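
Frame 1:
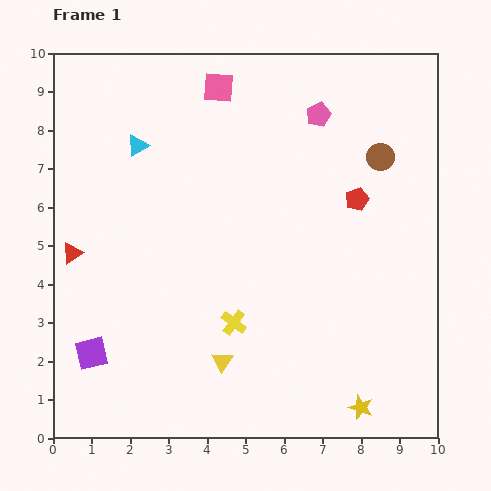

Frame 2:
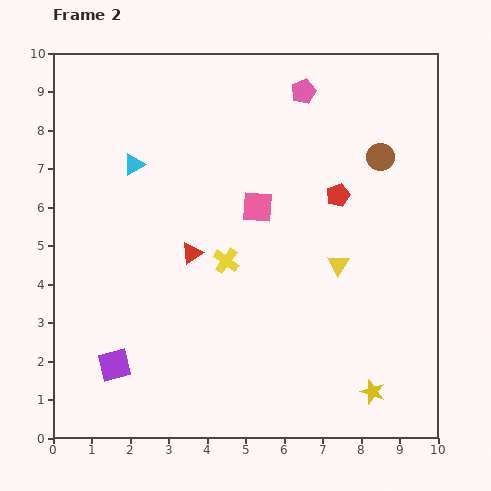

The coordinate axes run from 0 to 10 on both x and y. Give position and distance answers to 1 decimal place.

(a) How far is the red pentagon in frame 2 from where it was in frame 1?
0.5

The red pentagon moved from (7.9, 6.2) to (7.4, 6.3), a distance of √(0.5² + 0.1²) ≈ 0.5.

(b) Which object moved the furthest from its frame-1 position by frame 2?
the yellow triangle

(moved 3.9; next 3.3)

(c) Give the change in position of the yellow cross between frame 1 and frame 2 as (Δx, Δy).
(-0.2, 1.6)

The yellow cross was at (4.7, 3.0) in frame 1 and (4.5, 4.6) in frame 2.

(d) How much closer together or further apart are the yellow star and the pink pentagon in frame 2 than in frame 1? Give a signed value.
+0.3

Distance in frame 1: 7.7. Distance in frame 2: 8.0.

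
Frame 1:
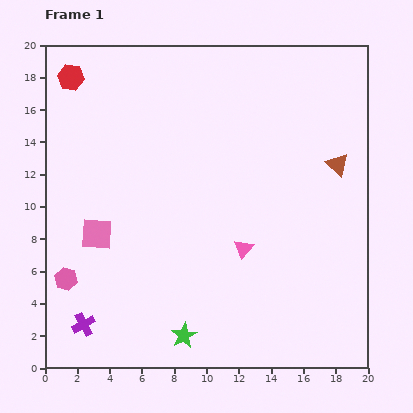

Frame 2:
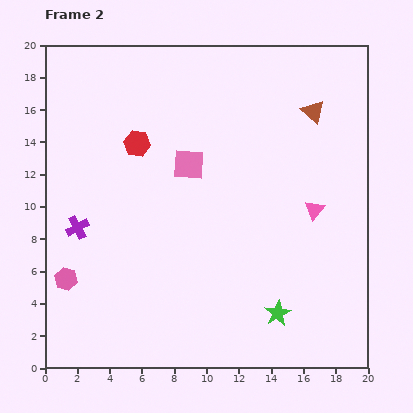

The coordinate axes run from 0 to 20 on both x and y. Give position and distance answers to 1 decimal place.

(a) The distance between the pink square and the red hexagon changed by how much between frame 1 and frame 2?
-6.3

Distance in frame 1: 9.8. Distance in frame 2: 3.5.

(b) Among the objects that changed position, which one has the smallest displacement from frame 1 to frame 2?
the brown triangle

(moved 3.6)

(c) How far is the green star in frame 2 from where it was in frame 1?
6.0

The green star moved from (8.6, 2.0) to (14.4, 3.4), a distance of √(5.8² + 1.4²) ≈ 6.0.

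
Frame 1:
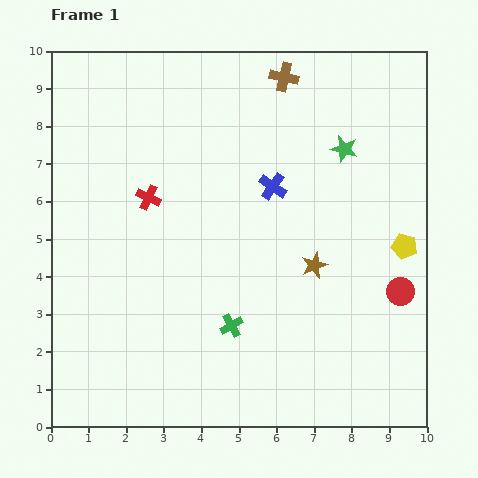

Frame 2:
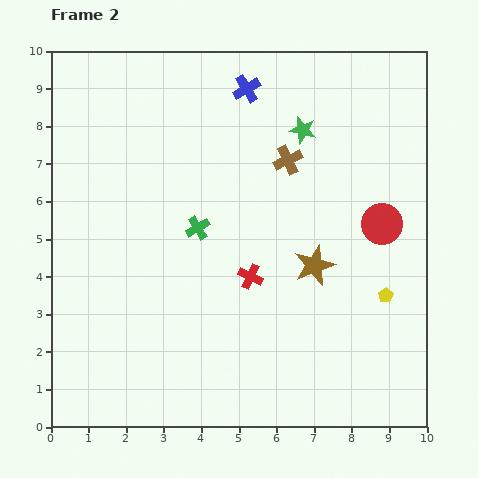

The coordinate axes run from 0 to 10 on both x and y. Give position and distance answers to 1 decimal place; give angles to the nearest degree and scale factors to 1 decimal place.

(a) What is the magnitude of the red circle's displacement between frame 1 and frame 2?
1.9

The red circle moved from (9.3, 3.6) to (8.8, 5.4), a distance of √(0.5² + 1.8²) ≈ 1.9.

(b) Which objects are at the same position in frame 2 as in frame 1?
the brown star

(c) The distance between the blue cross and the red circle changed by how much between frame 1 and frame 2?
+0.7

Distance in frame 1: 4.4. Distance in frame 2: 5.1.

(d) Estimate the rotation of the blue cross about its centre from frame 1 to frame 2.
25° clockwise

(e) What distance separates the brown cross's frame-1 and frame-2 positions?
2.2

The brown cross moved from (6.2, 9.3) to (6.3, 7.1), a distance of √(0.1² + 2.2²) ≈ 2.2.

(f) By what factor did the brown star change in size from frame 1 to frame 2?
1.6×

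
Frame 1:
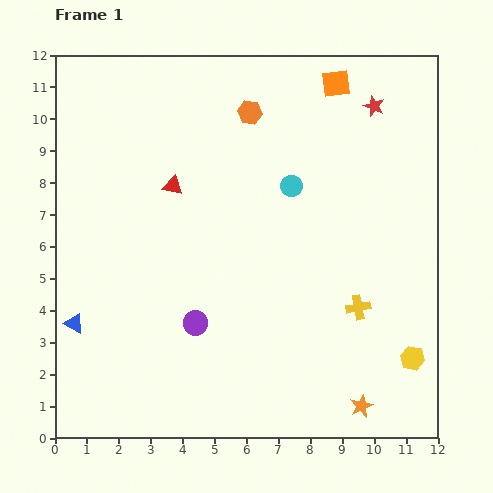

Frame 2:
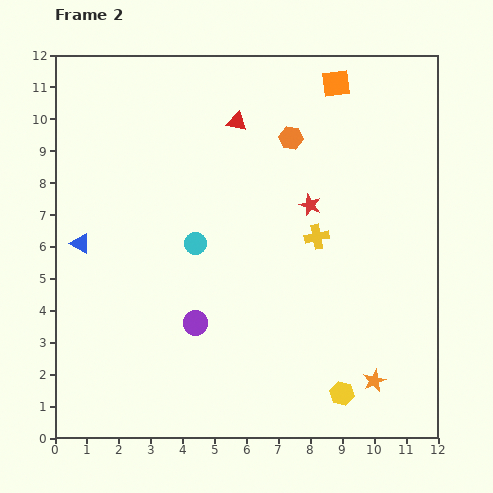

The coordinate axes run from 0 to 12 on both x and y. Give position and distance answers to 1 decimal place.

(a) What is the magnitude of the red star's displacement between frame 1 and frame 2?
3.7

The red star moved from (10.0, 10.4) to (8.0, 7.3), a distance of √(2.0² + 3.1²) ≈ 3.7.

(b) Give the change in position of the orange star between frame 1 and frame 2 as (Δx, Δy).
(0.4, 0.8)

The orange star was at (9.6, 1.0) in frame 1 and (10.0, 1.8) in frame 2.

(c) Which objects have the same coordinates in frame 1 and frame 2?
the orange square, the purple circle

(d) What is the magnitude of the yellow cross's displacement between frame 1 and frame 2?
2.6

The yellow cross moved from (9.5, 4.1) to (8.2, 6.3), a distance of √(1.3² + 2.2²) ≈ 2.6.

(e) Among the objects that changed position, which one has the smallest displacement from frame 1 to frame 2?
the orange star

(moved 0.9)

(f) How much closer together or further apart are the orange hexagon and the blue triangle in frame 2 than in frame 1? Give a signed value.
-1.2

Distance in frame 1: 8.6. Distance in frame 2: 7.4.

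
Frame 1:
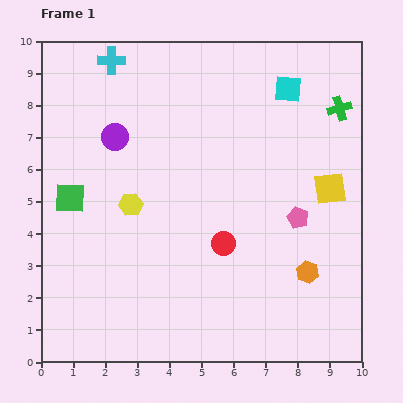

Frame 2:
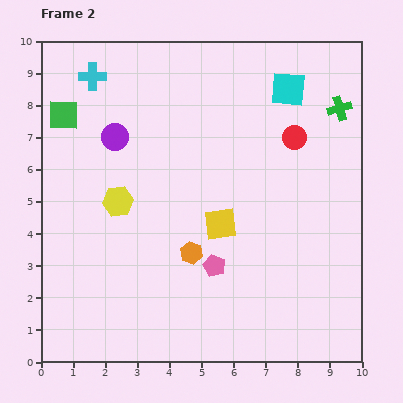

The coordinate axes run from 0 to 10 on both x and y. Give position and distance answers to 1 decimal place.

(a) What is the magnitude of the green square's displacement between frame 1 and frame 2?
2.6

The green square moved from (0.9, 5.1) to (0.7, 7.7), a distance of √(0.2² + 2.6²) ≈ 2.6.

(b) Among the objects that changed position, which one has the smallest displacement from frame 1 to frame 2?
the yellow hexagon

(moved 0.4)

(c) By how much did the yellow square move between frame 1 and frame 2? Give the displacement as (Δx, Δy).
(-3.4, -1.1)

The yellow square was at (9.0, 5.4) in frame 1 and (5.6, 4.3) in frame 2.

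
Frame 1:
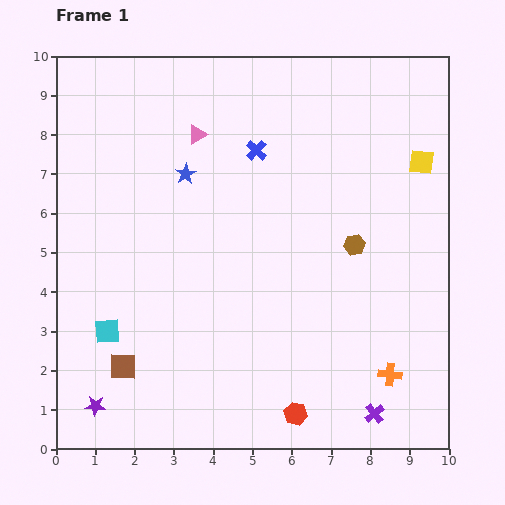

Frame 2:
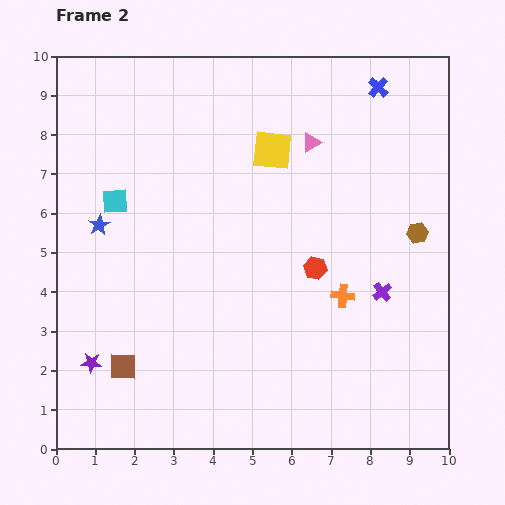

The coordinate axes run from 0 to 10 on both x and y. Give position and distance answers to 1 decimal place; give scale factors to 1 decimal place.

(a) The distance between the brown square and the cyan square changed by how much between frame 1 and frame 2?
+3.2

Distance in frame 1: 1.0. Distance in frame 2: 4.2.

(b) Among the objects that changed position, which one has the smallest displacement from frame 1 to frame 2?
the purple star

(moved 1.1)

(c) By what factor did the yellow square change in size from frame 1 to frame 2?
1.6×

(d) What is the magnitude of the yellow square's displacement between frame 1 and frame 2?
3.8

The yellow square moved from (9.3, 7.3) to (5.5, 7.6), a distance of √(3.8² + 0.3²) ≈ 3.8.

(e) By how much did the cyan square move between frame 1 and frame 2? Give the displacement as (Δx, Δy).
(0.2, 3.3)

The cyan square was at (1.3, 3.0) in frame 1 and (1.5, 6.3) in frame 2.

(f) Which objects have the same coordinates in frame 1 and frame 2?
the brown square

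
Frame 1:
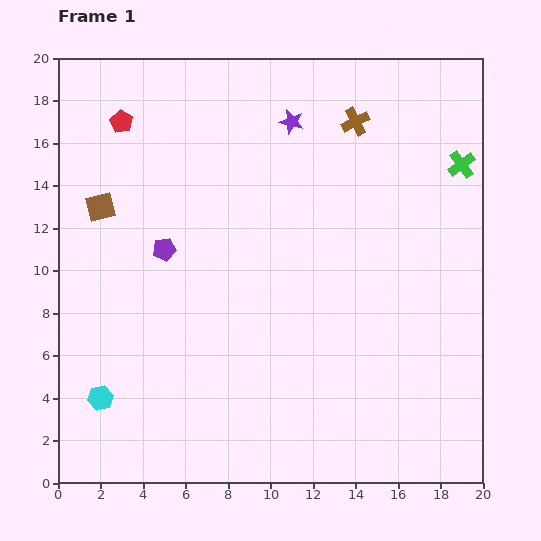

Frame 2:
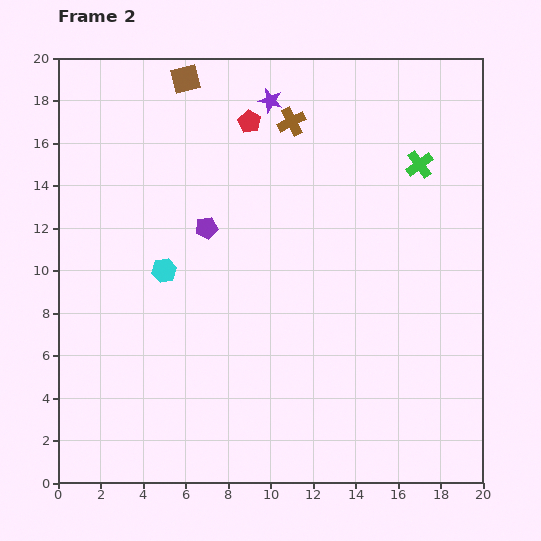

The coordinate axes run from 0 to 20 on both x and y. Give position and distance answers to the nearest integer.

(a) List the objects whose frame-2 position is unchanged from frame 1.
none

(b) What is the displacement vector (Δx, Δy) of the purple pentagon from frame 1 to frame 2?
(2, 1)

The purple pentagon was at (5, 11) in frame 1 and (7, 12) in frame 2.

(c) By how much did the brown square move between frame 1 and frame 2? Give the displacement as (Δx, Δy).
(4, 6)

The brown square was at (2, 13) in frame 1 and (6, 19) in frame 2.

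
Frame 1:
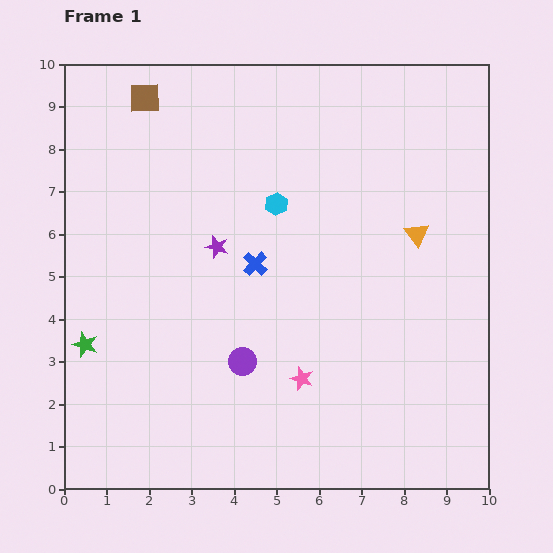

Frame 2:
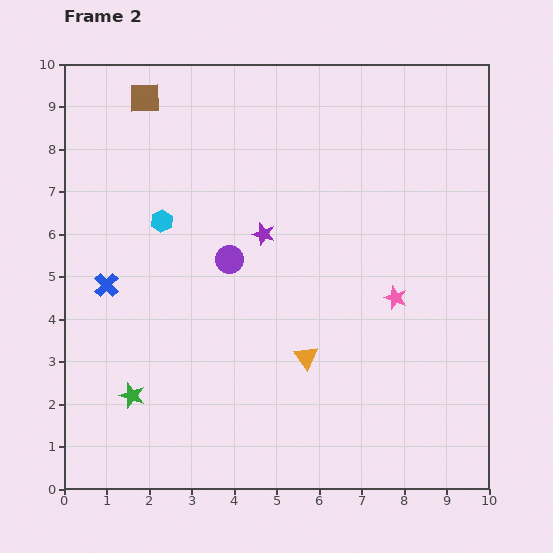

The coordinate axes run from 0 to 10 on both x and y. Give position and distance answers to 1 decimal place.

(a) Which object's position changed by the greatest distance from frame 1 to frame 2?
the orange triangle

(moved 3.9; next 3.5)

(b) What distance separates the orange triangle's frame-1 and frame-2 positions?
3.9

The orange triangle moved from (8.3, 6.0) to (5.7, 3.1), a distance of √(2.6² + 2.9²) ≈ 3.9.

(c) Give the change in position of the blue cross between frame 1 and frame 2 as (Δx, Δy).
(-3.5, -0.5)

The blue cross was at (4.5, 5.3) in frame 1 and (1.0, 4.8) in frame 2.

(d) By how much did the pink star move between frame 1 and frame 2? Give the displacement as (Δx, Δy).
(2.2, 1.9)

The pink star was at (5.6, 2.6) in frame 1 and (7.8, 4.5) in frame 2.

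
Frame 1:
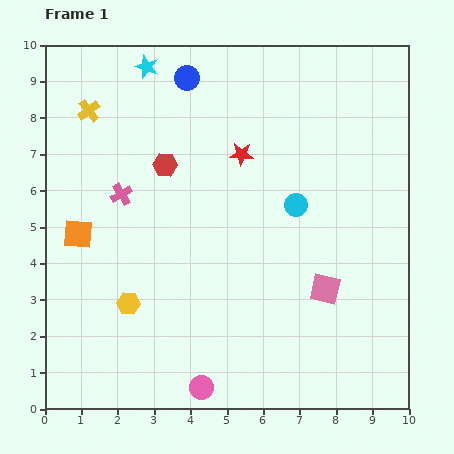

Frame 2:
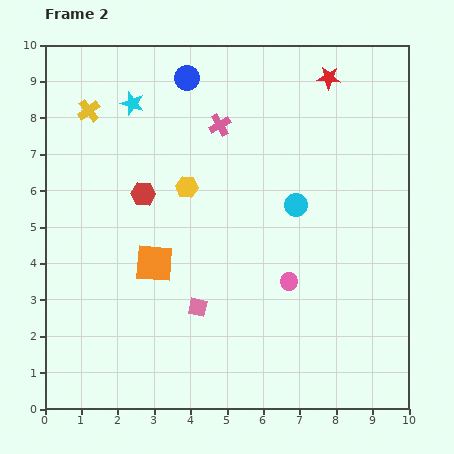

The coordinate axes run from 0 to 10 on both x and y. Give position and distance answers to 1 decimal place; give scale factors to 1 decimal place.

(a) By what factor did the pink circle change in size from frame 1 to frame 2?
0.7×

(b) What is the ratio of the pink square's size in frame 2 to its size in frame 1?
0.6×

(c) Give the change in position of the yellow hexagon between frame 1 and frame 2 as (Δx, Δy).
(1.6, 3.2)

The yellow hexagon was at (2.3, 2.9) in frame 1 and (3.9, 6.1) in frame 2.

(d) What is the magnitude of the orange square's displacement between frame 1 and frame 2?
2.2

The orange square moved from (0.9, 4.8) to (3.0, 4.0), a distance of √(2.1² + 0.8²) ≈ 2.2.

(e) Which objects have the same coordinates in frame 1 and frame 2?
the yellow cross, the cyan circle, the blue circle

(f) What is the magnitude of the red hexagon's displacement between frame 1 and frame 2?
1.0

The red hexagon moved from (3.3, 6.7) to (2.7, 5.9), a distance of √(0.6² + 0.8²) ≈ 1.0.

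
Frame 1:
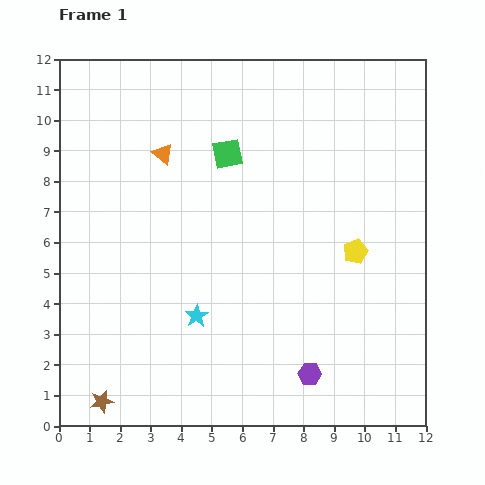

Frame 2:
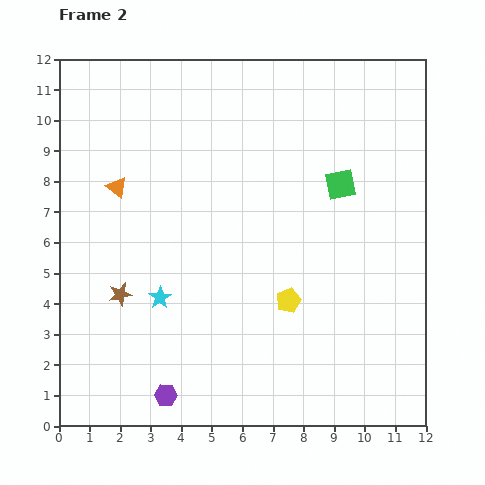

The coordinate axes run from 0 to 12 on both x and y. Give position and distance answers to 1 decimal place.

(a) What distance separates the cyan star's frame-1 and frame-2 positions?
1.3

The cyan star moved from (4.5, 3.6) to (3.3, 4.2), a distance of √(1.2² + 0.6²) ≈ 1.3.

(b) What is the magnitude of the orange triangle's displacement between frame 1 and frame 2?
1.9

The orange triangle moved from (3.4, 8.9) to (1.9, 7.8), a distance of √(1.5² + 1.1²) ≈ 1.9.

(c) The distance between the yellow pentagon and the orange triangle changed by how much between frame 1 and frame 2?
-0.4

Distance in frame 1: 7.1. Distance in frame 2: 6.7.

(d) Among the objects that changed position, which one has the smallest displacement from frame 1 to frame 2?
the cyan star

(moved 1.3)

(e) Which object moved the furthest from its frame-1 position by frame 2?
the purple hexagon

(moved 4.8; next 3.8)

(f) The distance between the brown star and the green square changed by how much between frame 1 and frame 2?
-1.1

Distance in frame 1: 9.1. Distance in frame 2: 8.0.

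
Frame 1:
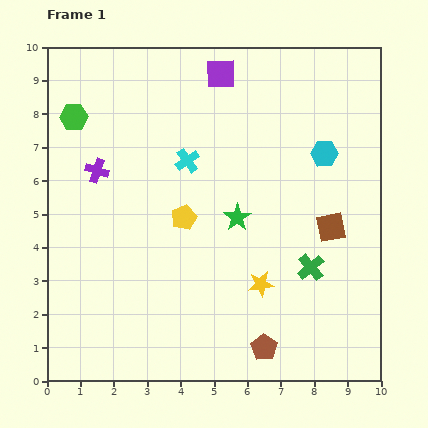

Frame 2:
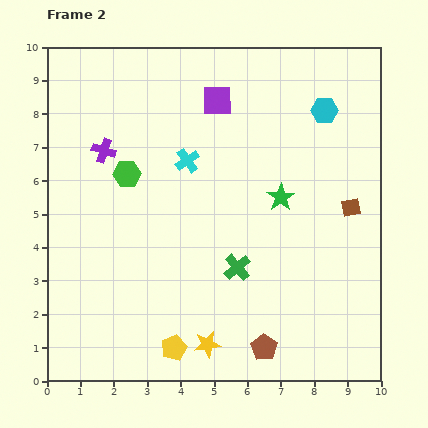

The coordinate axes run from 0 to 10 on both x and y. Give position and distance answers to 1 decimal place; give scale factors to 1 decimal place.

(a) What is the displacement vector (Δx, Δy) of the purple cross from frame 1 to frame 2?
(0.2, 0.6)

The purple cross was at (1.5, 6.3) in frame 1 and (1.7, 6.9) in frame 2.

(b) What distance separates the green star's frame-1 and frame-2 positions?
1.4

The green star moved from (5.7, 4.9) to (7.0, 5.5), a distance of √(1.3² + 0.6²) ≈ 1.4.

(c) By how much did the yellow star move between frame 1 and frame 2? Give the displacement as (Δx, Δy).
(-1.6, -1.8)

The yellow star was at (6.4, 2.9) in frame 1 and (4.8, 1.1) in frame 2.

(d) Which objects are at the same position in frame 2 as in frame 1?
the cyan cross, the brown pentagon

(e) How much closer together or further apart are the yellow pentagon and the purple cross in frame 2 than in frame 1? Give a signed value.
+3.3

Distance in frame 1: 3.0. Distance in frame 2: 6.3.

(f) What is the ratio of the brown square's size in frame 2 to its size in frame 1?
0.6×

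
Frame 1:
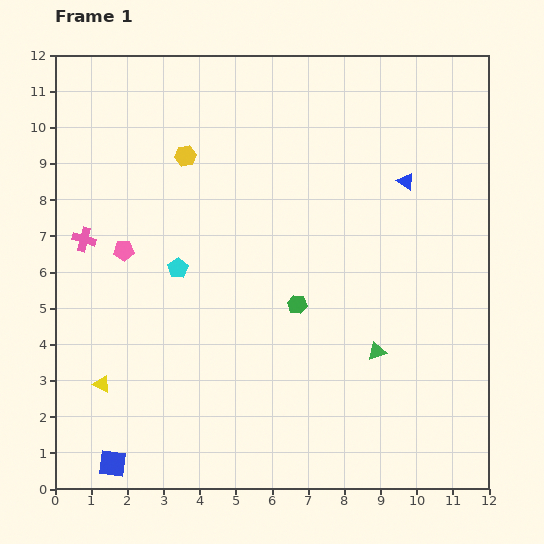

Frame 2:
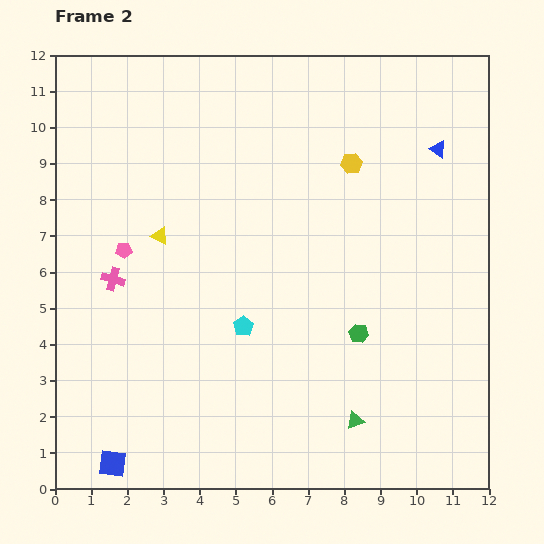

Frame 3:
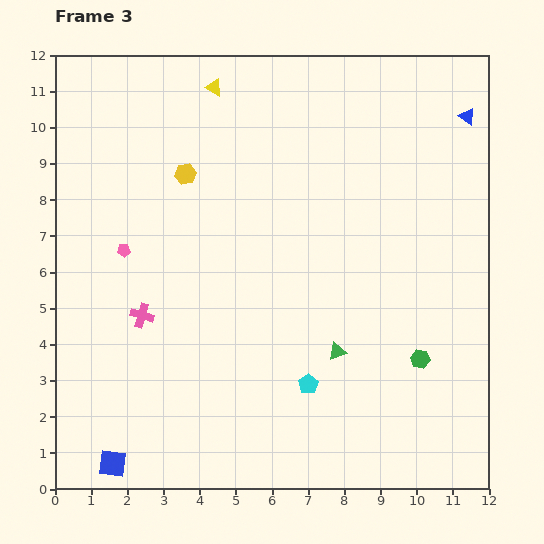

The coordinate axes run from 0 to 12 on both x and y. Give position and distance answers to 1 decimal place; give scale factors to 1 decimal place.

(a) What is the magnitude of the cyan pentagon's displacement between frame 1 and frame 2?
2.4

The cyan pentagon moved from (3.4, 6.1) to (5.2, 4.5), a distance of √(1.8² + 1.6²) ≈ 2.4.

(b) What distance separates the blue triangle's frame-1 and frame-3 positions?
2.5

The blue triangle moved from (9.7, 8.5) to (11.4, 10.3), a distance of √(1.7² + 1.8²) ≈ 2.5.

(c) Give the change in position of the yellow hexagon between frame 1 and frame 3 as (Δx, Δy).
(0.0, -0.5)

The yellow hexagon was at (3.6, 9.2) in frame 1 and (3.6, 8.7) in frame 3.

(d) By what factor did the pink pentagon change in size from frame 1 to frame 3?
0.6×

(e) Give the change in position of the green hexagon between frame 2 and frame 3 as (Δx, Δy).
(1.7, -0.7)

The green hexagon was at (8.4, 4.3) in frame 2 and (10.1, 3.6) in frame 3.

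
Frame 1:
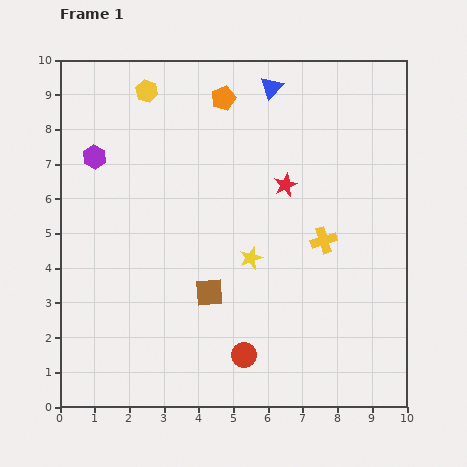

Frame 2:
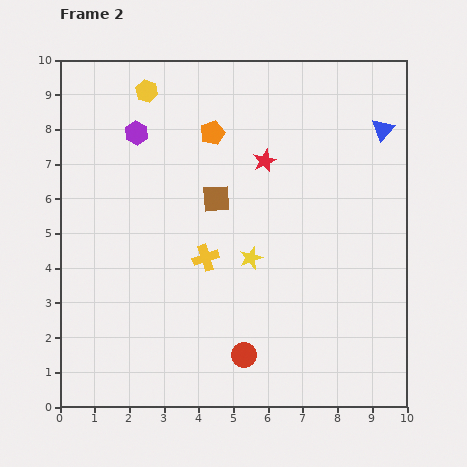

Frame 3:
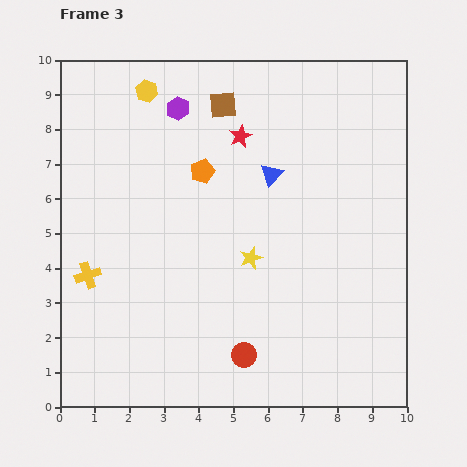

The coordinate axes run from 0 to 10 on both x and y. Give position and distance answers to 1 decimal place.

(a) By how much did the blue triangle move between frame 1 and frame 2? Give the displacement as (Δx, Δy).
(3.2, -1.2)

The blue triangle was at (6.1, 9.2) in frame 1 and (9.3, 8.0) in frame 2.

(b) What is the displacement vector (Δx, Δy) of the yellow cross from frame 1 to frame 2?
(-3.4, -0.5)

The yellow cross was at (7.6, 4.8) in frame 1 and (4.2, 4.3) in frame 2.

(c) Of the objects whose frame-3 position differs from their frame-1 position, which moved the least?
the red star

(moved 1.9)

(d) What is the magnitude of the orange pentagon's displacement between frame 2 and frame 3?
1.1

The orange pentagon moved from (4.4, 7.9) to (4.1, 6.8), a distance of √(0.3² + 1.1²) ≈ 1.1.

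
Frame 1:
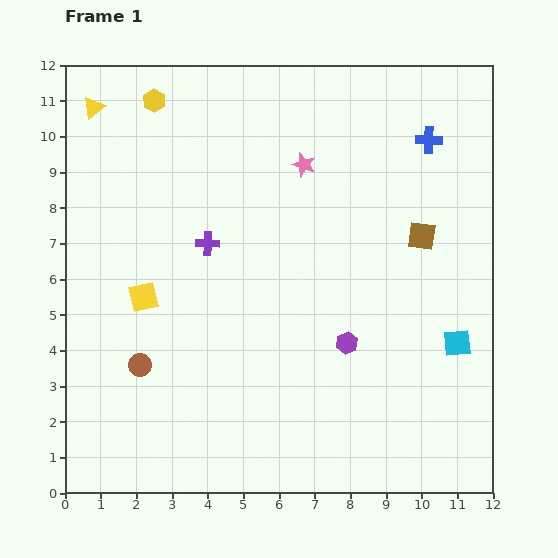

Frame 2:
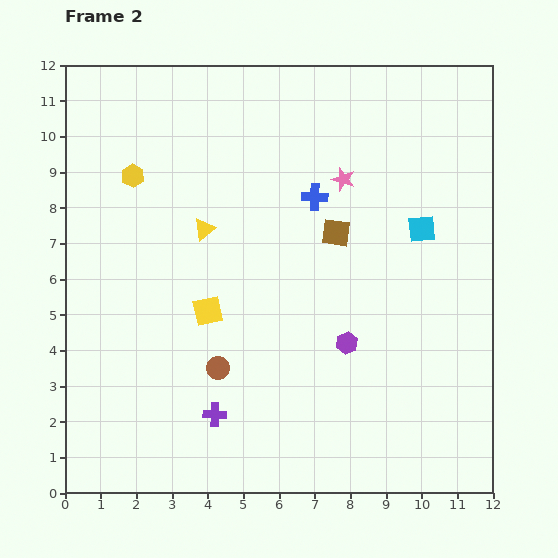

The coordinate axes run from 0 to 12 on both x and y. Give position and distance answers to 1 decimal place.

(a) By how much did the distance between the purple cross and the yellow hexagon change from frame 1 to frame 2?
+2.8

Distance in frame 1: 4.3. Distance in frame 2: 7.1.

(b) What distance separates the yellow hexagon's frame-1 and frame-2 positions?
2.2

The yellow hexagon moved from (2.5, 11.0) to (1.9, 8.9), a distance of √(0.6² + 2.1²) ≈ 2.2.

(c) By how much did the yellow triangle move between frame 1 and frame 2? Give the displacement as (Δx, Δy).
(3.1, -3.4)

The yellow triangle was at (0.8, 10.8) in frame 1 and (3.9, 7.4) in frame 2.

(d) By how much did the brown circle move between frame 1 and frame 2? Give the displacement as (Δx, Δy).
(2.2, -0.1)

The brown circle was at (2.1, 3.6) in frame 1 and (4.3, 3.5) in frame 2.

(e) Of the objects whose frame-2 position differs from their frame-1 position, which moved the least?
the pink star

(moved 1.2)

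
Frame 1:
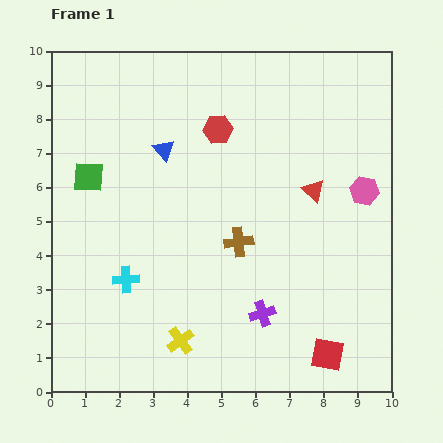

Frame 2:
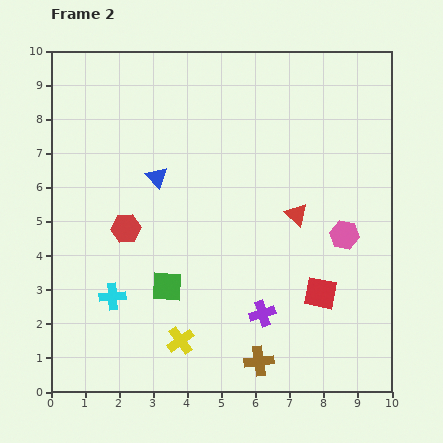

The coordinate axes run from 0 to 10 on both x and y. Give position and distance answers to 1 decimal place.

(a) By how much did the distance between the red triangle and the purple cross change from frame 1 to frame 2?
-0.8

Distance in frame 1: 3.9. Distance in frame 2: 3.1.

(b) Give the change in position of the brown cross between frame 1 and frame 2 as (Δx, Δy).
(0.6, -3.5)

The brown cross was at (5.5, 4.4) in frame 1 and (6.1, 0.9) in frame 2.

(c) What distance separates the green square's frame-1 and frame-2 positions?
3.9

The green square moved from (1.1, 6.3) to (3.4, 3.1), a distance of √(2.3² + 3.2²) ≈ 3.9.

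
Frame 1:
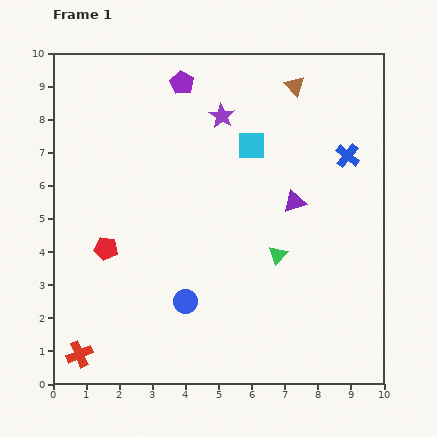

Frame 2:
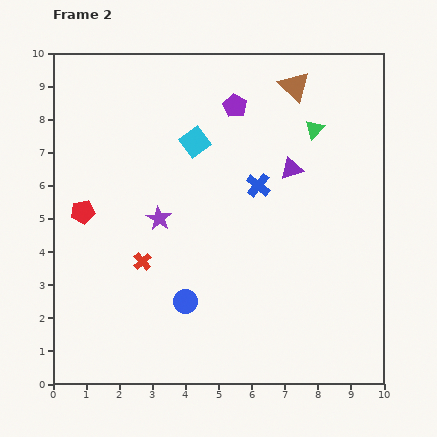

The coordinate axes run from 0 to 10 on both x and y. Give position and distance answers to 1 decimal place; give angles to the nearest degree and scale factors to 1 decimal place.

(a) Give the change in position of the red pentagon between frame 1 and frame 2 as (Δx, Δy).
(-0.7, 1.1)

The red pentagon was at (1.6, 4.1) in frame 1 and (0.9, 5.2) in frame 2.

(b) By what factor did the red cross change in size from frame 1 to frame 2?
0.7×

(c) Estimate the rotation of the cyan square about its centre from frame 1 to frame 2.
36° counter-clockwise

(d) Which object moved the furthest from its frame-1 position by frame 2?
the green triangle

(moved 4.0; next 3.6)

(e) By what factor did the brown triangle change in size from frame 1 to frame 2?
1.6×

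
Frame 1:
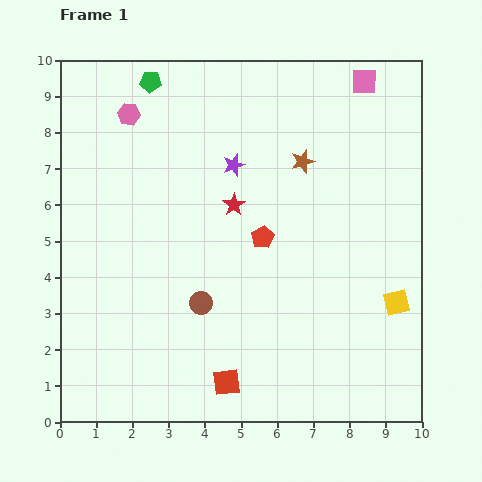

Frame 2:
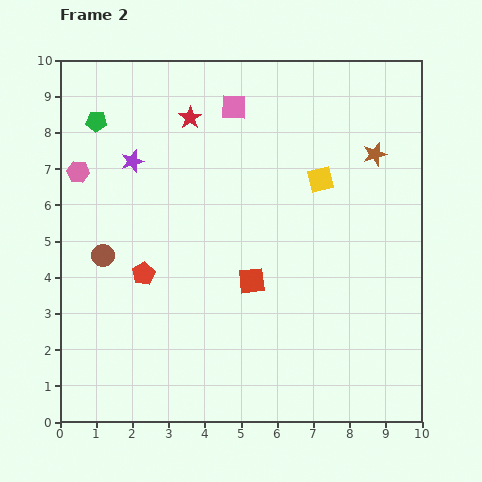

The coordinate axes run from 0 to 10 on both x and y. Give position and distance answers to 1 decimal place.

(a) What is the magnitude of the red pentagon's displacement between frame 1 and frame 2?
3.4

The red pentagon moved from (5.6, 5.1) to (2.3, 4.1), a distance of √(3.3² + 1.0²) ≈ 3.4.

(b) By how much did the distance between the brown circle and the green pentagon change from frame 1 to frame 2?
-2.6

Distance in frame 1: 6.3. Distance in frame 2: 3.7.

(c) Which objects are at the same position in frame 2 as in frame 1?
none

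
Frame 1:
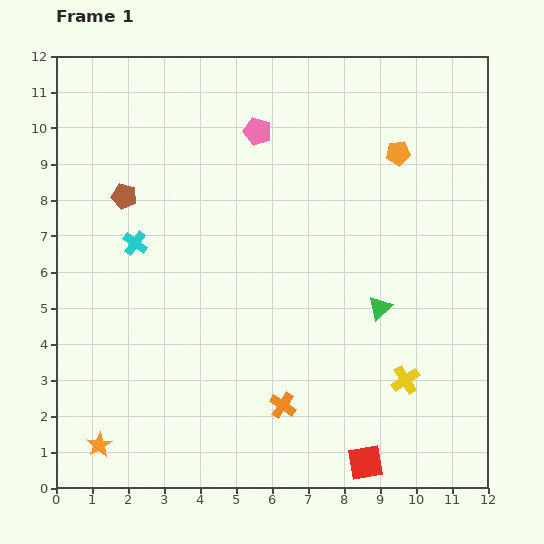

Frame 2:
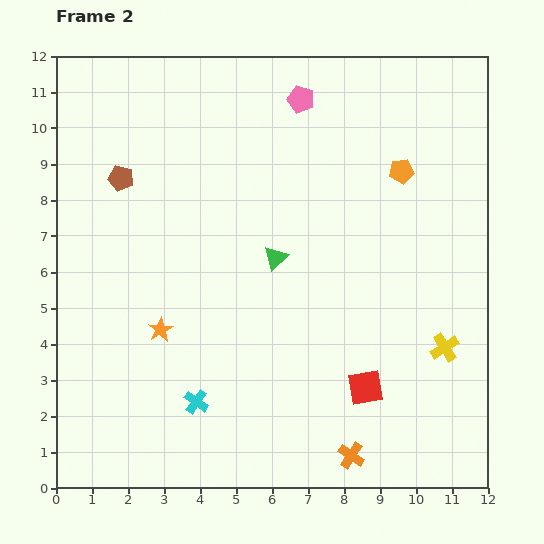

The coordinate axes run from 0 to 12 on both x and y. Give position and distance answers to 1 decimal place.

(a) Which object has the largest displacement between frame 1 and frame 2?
the cyan cross

(moved 4.7; next 3.6)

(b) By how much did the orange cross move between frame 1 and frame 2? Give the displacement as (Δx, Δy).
(1.9, -1.4)

The orange cross was at (6.3, 2.3) in frame 1 and (8.2, 0.9) in frame 2.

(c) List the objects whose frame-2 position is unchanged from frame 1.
none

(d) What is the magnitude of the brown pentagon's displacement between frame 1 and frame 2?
0.5

The brown pentagon moved from (1.9, 8.1) to (1.8, 8.6), a distance of √(0.1² + 0.5²) ≈ 0.5.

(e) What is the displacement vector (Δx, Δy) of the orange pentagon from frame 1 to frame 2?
(0.1, -0.5)

The orange pentagon was at (9.5, 9.3) in frame 1 and (9.6, 8.8) in frame 2.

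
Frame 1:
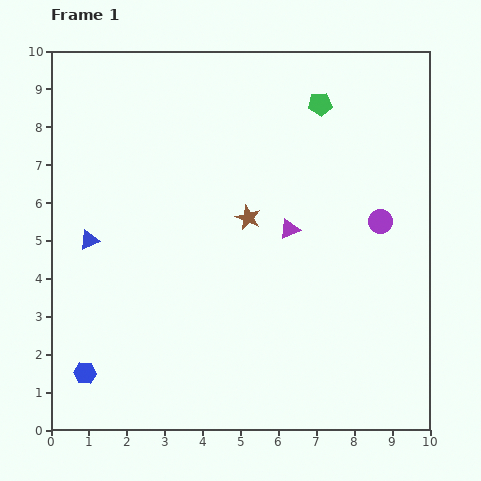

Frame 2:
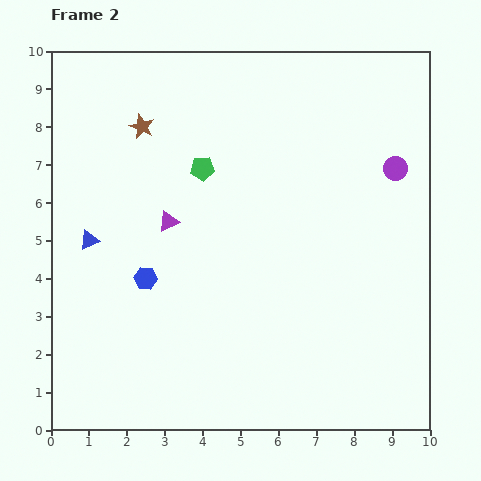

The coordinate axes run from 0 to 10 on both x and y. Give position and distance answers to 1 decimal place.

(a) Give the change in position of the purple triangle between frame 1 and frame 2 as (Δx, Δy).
(-3.2, 0.2)

The purple triangle was at (6.3, 5.3) in frame 1 and (3.1, 5.5) in frame 2.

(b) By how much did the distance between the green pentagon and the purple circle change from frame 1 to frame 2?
+1.6

Distance in frame 1: 3.5. Distance in frame 2: 5.1.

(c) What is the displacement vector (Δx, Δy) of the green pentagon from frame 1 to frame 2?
(-3.1, -1.7)

The green pentagon was at (7.1, 8.6) in frame 1 and (4.0, 6.9) in frame 2.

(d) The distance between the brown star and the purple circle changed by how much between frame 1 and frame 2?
+3.3

Distance in frame 1: 3.5. Distance in frame 2: 6.8.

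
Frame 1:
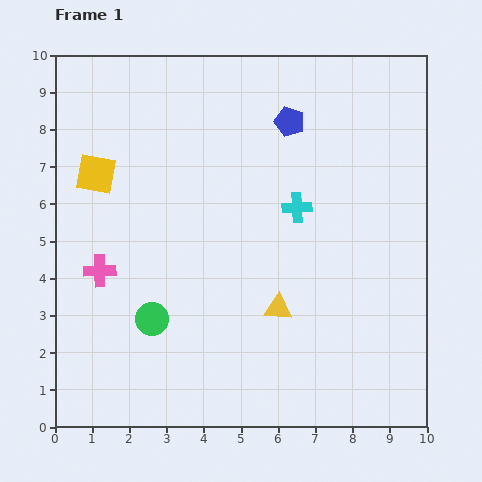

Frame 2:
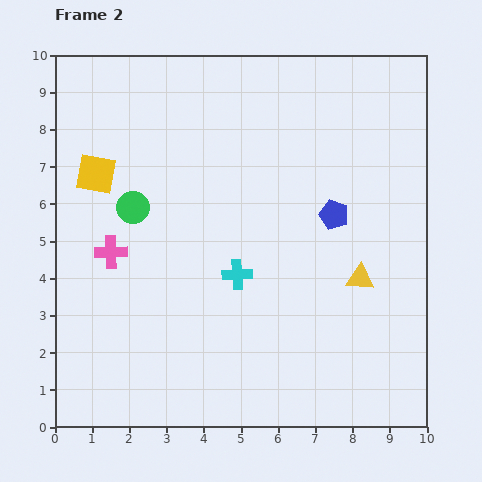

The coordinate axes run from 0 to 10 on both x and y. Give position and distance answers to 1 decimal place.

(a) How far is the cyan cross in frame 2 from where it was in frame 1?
2.4

The cyan cross moved from (6.5, 5.9) to (4.9, 4.1), a distance of √(1.6² + 1.8²) ≈ 2.4.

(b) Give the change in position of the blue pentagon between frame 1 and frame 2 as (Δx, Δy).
(1.2, -2.5)

The blue pentagon was at (6.3, 8.2) in frame 1 and (7.5, 5.7) in frame 2.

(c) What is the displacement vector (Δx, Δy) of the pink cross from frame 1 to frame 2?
(0.3, 0.5)

The pink cross was at (1.2, 4.2) in frame 1 and (1.5, 4.7) in frame 2.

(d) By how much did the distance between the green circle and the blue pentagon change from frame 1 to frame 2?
-1.1

Distance in frame 1: 6.5. Distance in frame 2: 5.4.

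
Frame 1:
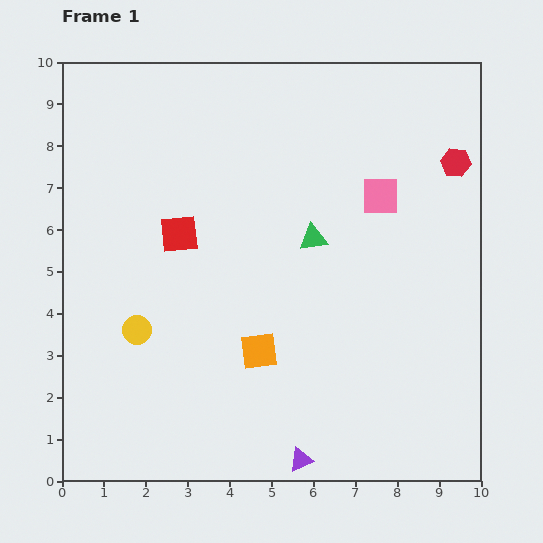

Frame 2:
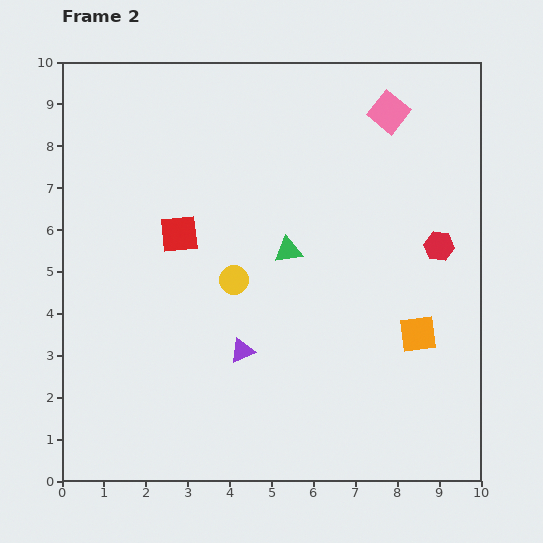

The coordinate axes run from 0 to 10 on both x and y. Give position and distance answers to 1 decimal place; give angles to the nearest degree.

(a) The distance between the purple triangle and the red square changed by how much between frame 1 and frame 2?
-2.9

Distance in frame 1: 6.1. Distance in frame 2: 3.2.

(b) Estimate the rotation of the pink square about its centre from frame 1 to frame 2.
39° clockwise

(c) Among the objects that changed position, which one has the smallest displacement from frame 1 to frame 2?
the green triangle

(moved 0.7)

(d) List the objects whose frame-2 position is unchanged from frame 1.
the red square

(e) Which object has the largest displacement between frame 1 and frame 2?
the orange square

(moved 3.8; next 3.0)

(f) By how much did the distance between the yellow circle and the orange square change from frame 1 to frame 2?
+1.7

Distance in frame 1: 2.9. Distance in frame 2: 4.6.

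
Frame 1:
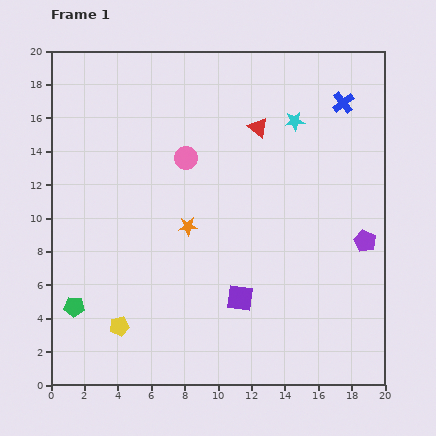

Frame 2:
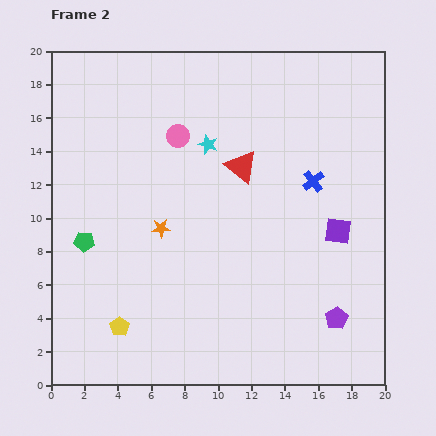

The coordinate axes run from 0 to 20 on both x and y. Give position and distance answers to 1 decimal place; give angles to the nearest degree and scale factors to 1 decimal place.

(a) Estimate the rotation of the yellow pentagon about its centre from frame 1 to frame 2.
22° counter-clockwise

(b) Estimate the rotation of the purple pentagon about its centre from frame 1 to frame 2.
16° clockwise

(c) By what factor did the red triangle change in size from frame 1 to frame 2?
1.7×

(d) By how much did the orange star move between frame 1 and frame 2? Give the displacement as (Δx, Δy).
(-1.6, -0.1)

The orange star was at (8.2, 9.5) in frame 1 and (6.6, 9.4) in frame 2.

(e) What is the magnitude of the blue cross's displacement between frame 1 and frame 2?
5.0

The blue cross moved from (17.5, 16.9) to (15.7, 12.2), a distance of √(1.8² + 4.7²) ≈ 5.0.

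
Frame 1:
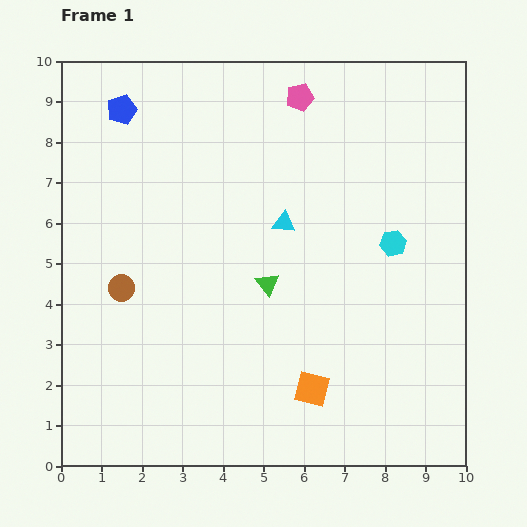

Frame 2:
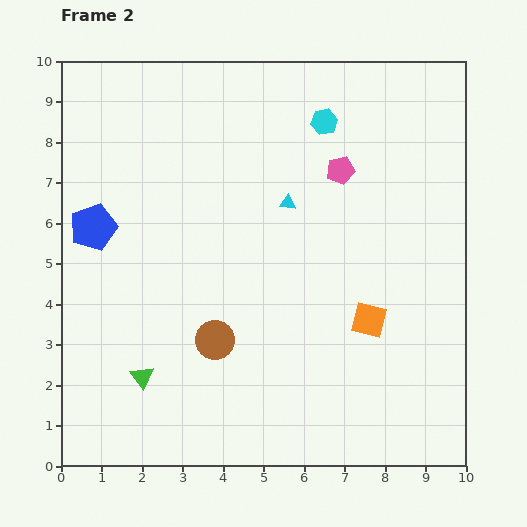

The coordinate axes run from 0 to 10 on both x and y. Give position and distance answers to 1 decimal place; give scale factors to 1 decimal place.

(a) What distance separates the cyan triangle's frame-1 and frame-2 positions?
0.5

The cyan triangle moved from (5.5, 6.0) to (5.6, 6.5), a distance of √(0.1² + 0.5²) ≈ 0.5.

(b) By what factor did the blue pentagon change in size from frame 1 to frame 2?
1.6×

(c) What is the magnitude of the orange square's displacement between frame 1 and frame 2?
2.2

The orange square moved from (6.2, 1.9) to (7.6, 3.6), a distance of √(1.4² + 1.7²) ≈ 2.2.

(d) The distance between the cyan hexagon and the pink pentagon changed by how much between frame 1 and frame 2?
-3.0

Distance in frame 1: 4.3. Distance in frame 2: 1.3.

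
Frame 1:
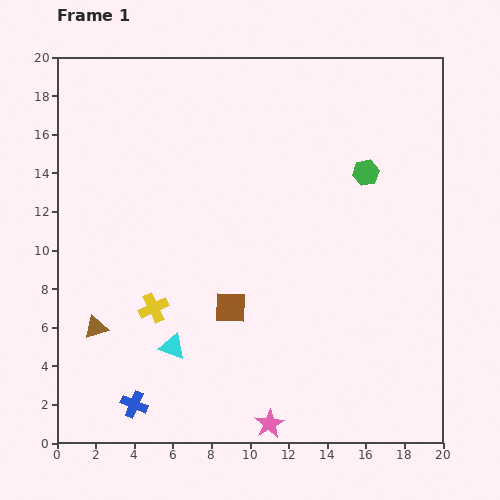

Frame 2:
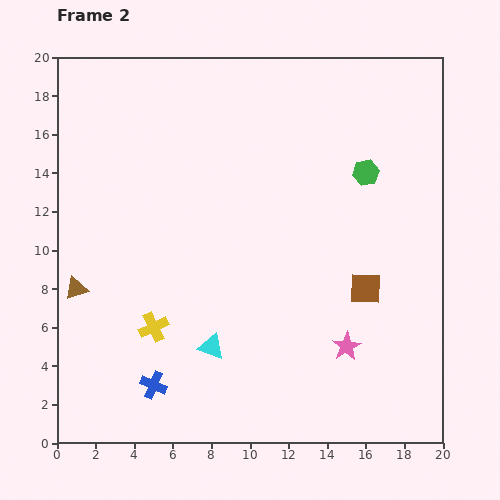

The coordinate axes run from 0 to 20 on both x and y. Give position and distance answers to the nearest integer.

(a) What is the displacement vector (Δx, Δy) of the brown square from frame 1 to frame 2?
(7, 1)

The brown square was at (9, 7) in frame 1 and (16, 8) in frame 2.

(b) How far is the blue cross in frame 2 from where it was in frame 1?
1

The blue cross moved from (4, 2) to (5, 3), a distance of √(1² + 1²) ≈ 1.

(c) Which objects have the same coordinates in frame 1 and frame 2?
the green hexagon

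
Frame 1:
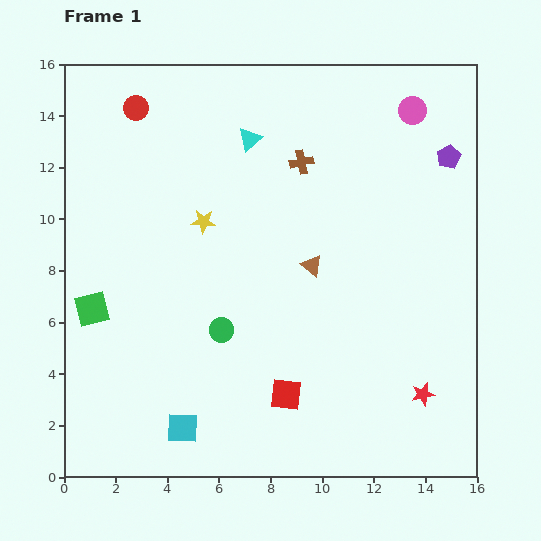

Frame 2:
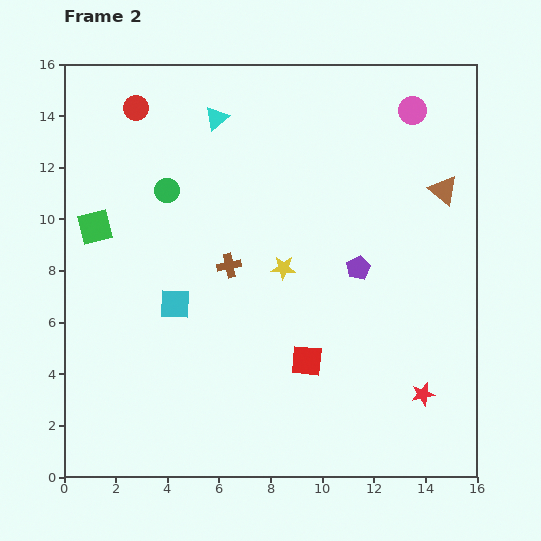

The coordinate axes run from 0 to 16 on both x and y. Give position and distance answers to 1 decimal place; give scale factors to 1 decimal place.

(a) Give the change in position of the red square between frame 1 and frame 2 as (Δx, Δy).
(0.8, 1.3)

The red square was at (8.6, 3.2) in frame 1 and (9.4, 4.5) in frame 2.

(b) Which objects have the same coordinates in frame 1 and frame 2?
the pink circle, the red star, the red circle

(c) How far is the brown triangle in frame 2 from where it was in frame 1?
5.9

The brown triangle moved from (9.6, 8.2) to (14.7, 11.1), a distance of √(5.1² + 2.9²) ≈ 5.9.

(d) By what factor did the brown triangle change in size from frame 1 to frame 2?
1.4×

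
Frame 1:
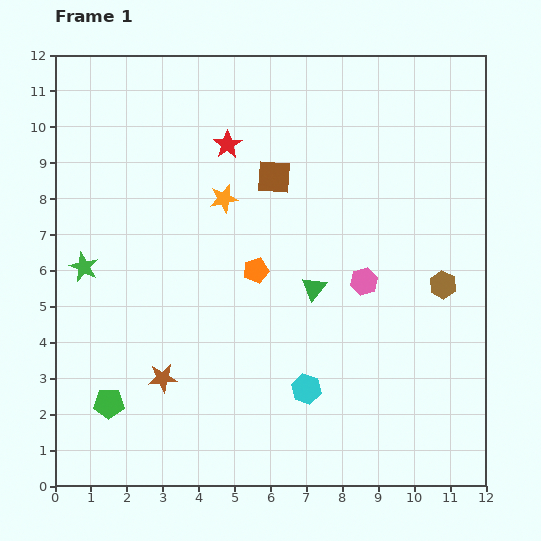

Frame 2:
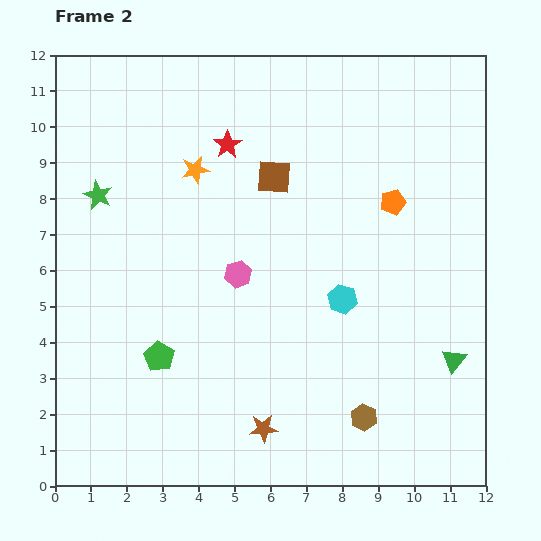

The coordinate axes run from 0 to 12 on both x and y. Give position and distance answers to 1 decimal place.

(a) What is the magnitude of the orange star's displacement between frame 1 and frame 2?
1.1

The orange star moved from (4.7, 8.0) to (3.9, 8.8), a distance of √(0.8² + 0.8²) ≈ 1.1.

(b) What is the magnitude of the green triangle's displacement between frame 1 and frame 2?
4.4

The green triangle moved from (7.2, 5.5) to (11.1, 3.5), a distance of √(3.9² + 2.0²) ≈ 4.4.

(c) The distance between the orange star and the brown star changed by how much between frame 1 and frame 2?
+2.1

Distance in frame 1: 5.3. Distance in frame 2: 7.4.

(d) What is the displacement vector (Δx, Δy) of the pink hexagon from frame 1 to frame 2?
(-3.5, 0.2)

The pink hexagon was at (8.6, 5.7) in frame 1 and (5.1, 5.9) in frame 2.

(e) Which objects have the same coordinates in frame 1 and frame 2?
the brown square, the red star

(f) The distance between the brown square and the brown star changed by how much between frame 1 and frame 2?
+0.6

Distance in frame 1: 6.4. Distance in frame 2: 7.0.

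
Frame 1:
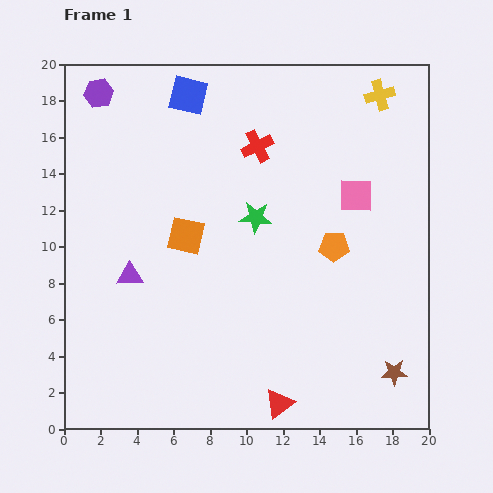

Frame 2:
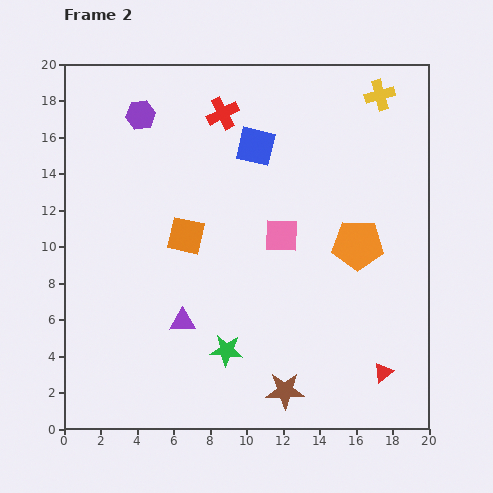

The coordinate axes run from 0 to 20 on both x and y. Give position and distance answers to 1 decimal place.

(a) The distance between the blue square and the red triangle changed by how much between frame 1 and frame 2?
-3.4

Distance in frame 1: 17.6. Distance in frame 2: 14.2.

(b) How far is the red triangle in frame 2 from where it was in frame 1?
5.9

The red triangle moved from (11.8, 1.4) to (17.5, 3.1), a distance of √(5.7² + 1.7²) ≈ 5.9.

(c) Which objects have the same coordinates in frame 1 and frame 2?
the yellow cross, the orange square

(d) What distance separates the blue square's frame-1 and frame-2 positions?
4.6

The blue square moved from (6.8, 18.3) to (10.5, 15.5), a distance of √(3.7² + 2.8²) ≈ 4.6.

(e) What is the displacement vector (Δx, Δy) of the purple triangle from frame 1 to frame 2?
(2.9, -2.5)

The purple triangle was at (3.6, 8.4) in frame 1 and (6.5, 5.9) in frame 2.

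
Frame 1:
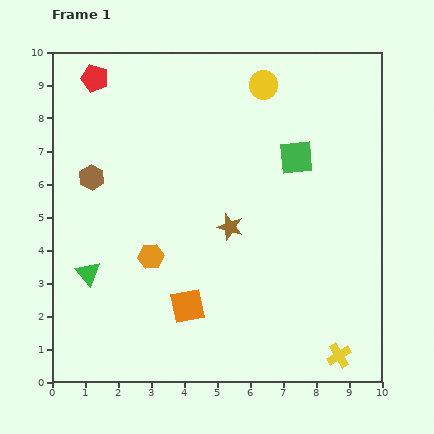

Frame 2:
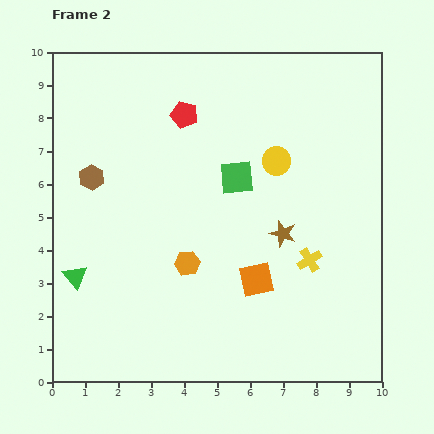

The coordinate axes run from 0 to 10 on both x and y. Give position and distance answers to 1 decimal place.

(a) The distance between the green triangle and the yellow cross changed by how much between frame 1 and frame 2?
-0.9

Distance in frame 1: 8.0. Distance in frame 2: 7.1.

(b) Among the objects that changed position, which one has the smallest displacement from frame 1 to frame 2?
the green triangle

(moved 0.4)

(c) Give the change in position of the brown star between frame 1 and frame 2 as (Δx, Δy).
(1.6, -0.2)

The brown star was at (5.4, 4.7) in frame 1 and (7.0, 4.5) in frame 2.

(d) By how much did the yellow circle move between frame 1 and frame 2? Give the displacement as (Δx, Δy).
(0.4, -2.3)

The yellow circle was at (6.4, 9.0) in frame 1 and (6.8, 6.7) in frame 2.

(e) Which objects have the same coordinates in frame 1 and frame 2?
the brown hexagon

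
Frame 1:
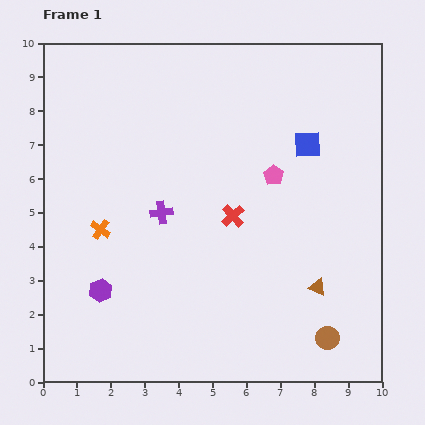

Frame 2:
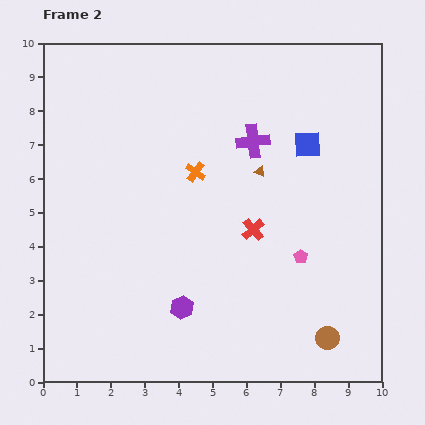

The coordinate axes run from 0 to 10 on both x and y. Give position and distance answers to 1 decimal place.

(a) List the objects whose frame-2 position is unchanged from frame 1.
the brown circle, the blue square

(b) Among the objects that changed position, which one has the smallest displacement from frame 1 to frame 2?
the red cross

(moved 0.7)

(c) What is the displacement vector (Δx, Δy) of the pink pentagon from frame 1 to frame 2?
(0.8, -2.4)

The pink pentagon was at (6.8, 6.1) in frame 1 and (7.6, 3.7) in frame 2.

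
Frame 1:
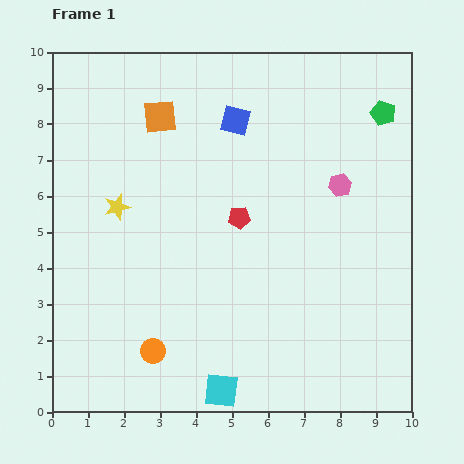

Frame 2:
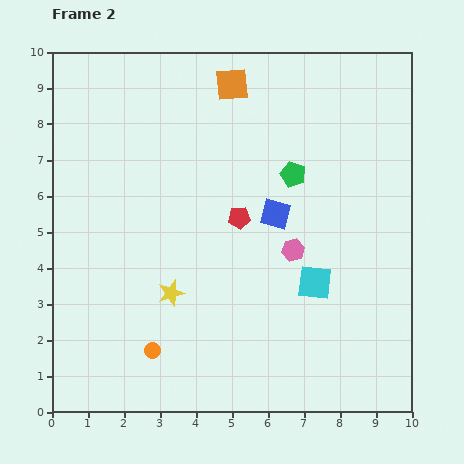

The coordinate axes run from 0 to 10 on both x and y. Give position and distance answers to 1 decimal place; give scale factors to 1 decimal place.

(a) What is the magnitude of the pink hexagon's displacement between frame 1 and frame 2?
2.2

The pink hexagon moved from (8.0, 6.3) to (6.7, 4.5), a distance of √(1.3² + 1.8²) ≈ 2.2.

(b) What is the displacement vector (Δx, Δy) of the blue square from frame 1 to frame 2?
(1.1, -2.6)

The blue square was at (5.1, 8.1) in frame 1 and (6.2, 5.5) in frame 2.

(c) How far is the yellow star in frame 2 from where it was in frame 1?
2.8

The yellow star moved from (1.8, 5.7) to (3.3, 3.3), a distance of √(1.5² + 2.4²) ≈ 2.8.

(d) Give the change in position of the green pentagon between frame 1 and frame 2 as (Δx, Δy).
(-2.5, -1.7)

The green pentagon was at (9.2, 8.3) in frame 1 and (6.7, 6.6) in frame 2.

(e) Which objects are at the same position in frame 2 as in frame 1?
the orange circle, the red pentagon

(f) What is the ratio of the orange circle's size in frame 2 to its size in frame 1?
0.7×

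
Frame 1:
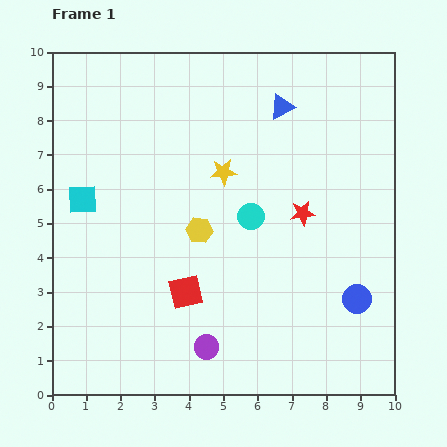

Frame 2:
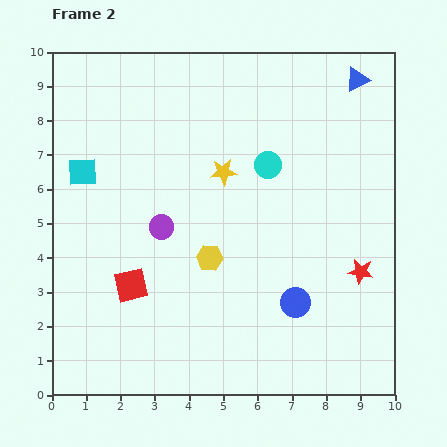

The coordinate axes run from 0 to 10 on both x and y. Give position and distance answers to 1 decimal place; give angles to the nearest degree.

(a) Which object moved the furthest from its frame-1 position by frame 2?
the purple circle

(moved 3.7; next 2.4)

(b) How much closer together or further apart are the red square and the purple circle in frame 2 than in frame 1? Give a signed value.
+0.2

Distance in frame 1: 1.7. Distance in frame 2: 1.9.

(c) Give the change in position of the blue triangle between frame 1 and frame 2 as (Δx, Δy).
(2.2, 0.8)

The blue triangle was at (6.7, 8.4) in frame 1 and (8.9, 9.2) in frame 2.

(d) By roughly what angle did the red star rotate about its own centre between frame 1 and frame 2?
16° clockwise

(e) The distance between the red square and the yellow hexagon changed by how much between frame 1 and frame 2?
+0.6

Distance in frame 1: 1.8. Distance in frame 2: 2.4.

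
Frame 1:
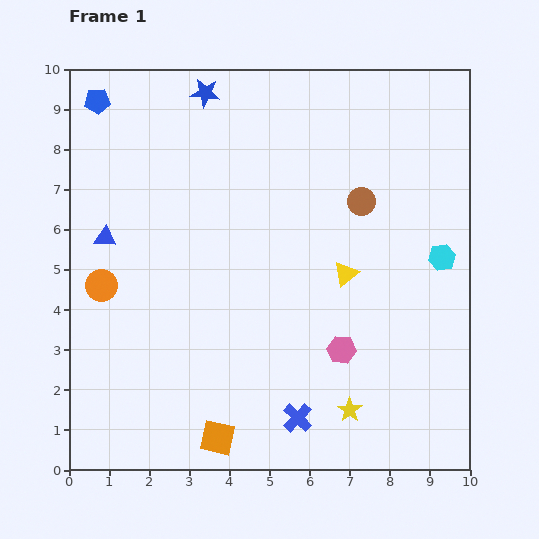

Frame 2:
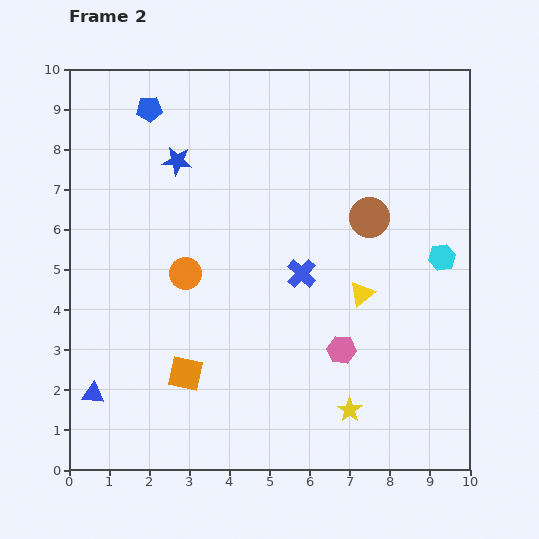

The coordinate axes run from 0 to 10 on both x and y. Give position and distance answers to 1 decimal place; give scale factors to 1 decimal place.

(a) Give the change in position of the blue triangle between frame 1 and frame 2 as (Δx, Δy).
(-0.3, -3.9)

The blue triangle was at (0.9, 5.8) in frame 1 and (0.6, 1.9) in frame 2.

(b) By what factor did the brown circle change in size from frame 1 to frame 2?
1.4×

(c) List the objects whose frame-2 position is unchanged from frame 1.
the pink hexagon, the cyan hexagon, the yellow star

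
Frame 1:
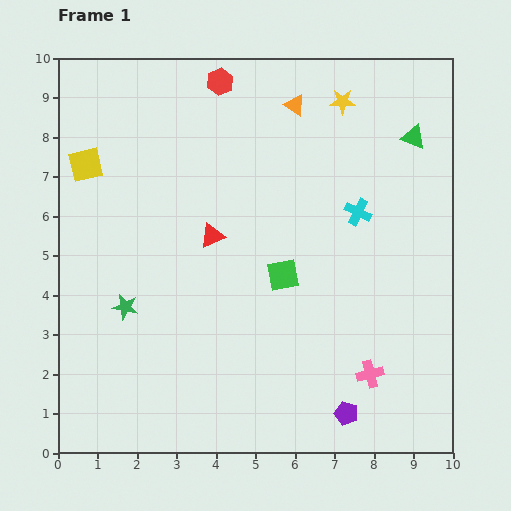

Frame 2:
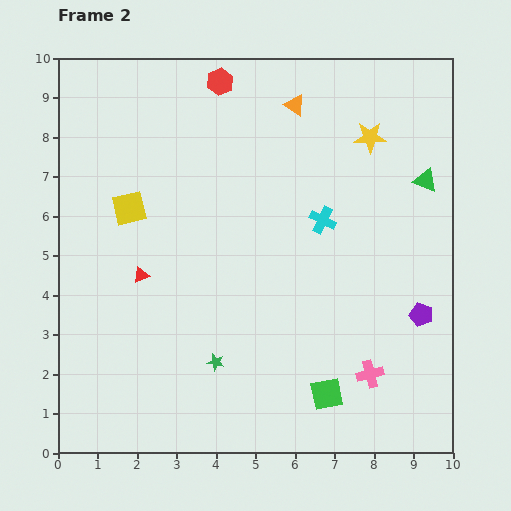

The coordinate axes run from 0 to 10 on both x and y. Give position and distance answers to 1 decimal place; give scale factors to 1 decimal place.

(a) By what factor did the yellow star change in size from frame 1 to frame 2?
1.3×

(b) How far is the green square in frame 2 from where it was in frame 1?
3.2

The green square moved from (5.7, 4.5) to (6.8, 1.5), a distance of √(1.1² + 3.0²) ≈ 3.2.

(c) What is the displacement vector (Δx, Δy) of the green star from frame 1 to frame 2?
(2.3, -1.4)

The green star was at (1.7, 3.7) in frame 1 and (4.0, 2.3) in frame 2.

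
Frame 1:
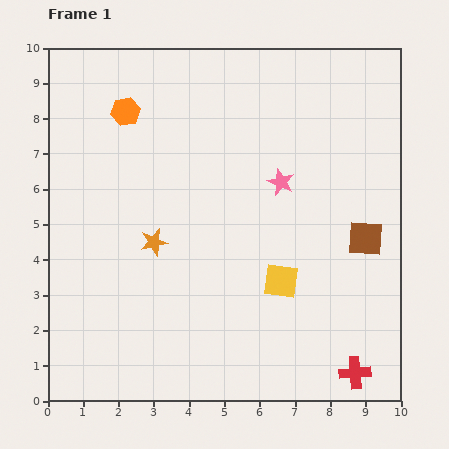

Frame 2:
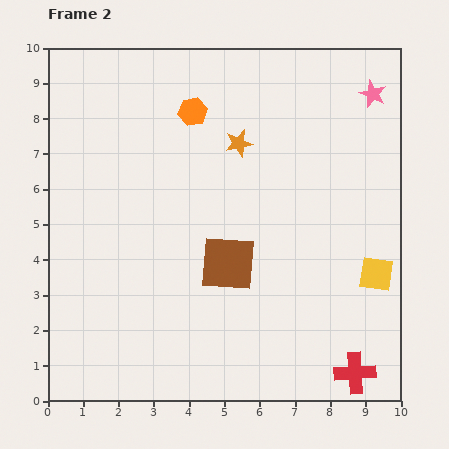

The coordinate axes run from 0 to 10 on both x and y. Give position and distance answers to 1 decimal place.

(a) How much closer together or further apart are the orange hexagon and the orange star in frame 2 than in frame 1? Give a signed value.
-2.2

Distance in frame 1: 3.8. Distance in frame 2: 1.6.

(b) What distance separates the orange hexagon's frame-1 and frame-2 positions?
1.9

The orange hexagon moved from (2.2, 8.2) to (4.1, 8.2), a distance of √(1.9² + 0.0²) ≈ 1.9.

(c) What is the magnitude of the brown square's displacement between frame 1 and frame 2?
4.0

The brown square moved from (9.0, 4.6) to (5.1, 3.9), a distance of √(3.9² + 0.7²) ≈ 4.0.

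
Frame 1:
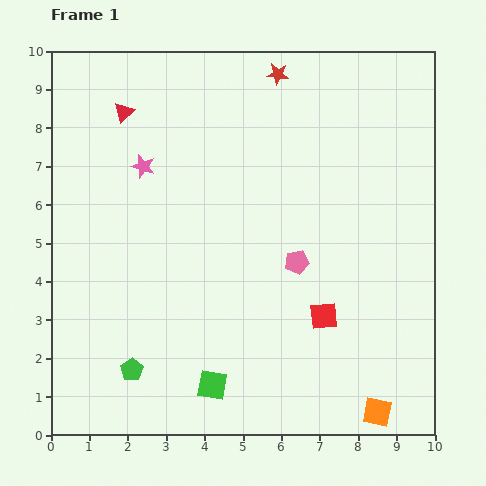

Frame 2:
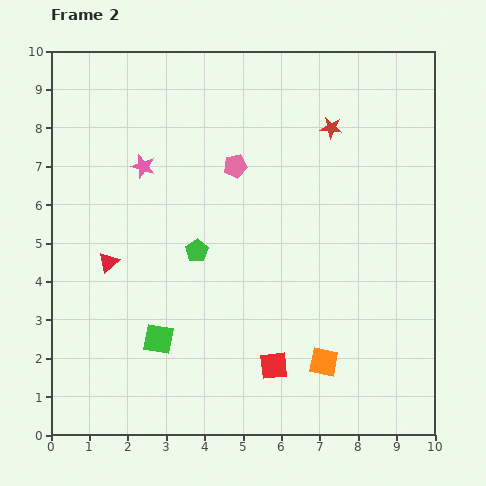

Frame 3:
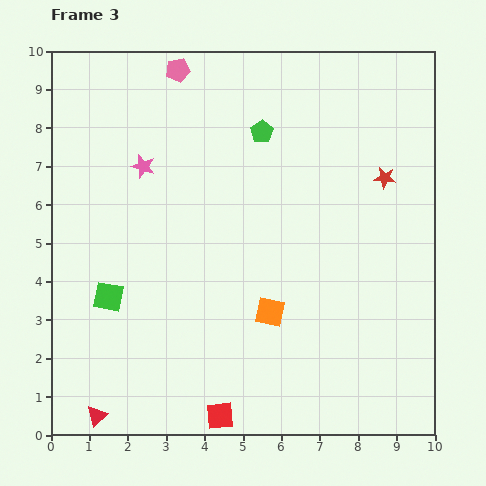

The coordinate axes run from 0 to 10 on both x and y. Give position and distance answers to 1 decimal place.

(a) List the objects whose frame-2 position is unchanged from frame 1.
the pink star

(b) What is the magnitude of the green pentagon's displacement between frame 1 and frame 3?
7.1

The green pentagon moved from (2.1, 1.7) to (5.5, 7.9), a distance of √(3.4² + 6.2²) ≈ 7.1.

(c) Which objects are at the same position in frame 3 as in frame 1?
the pink star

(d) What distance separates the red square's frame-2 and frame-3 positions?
1.9

The red square moved from (5.8, 1.8) to (4.4, 0.5), a distance of √(1.4² + 1.3²) ≈ 1.9.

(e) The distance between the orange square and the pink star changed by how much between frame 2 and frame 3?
-1.9

Distance in frame 2: 6.9. Distance in frame 3: 5.0.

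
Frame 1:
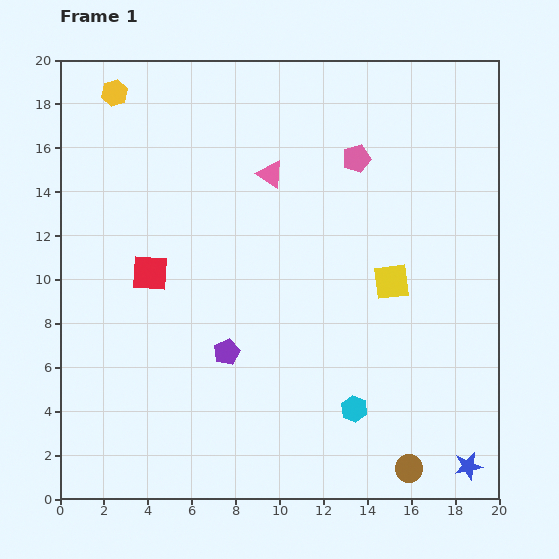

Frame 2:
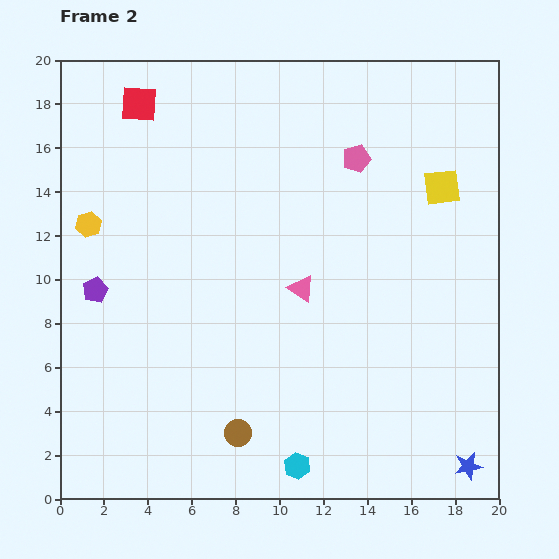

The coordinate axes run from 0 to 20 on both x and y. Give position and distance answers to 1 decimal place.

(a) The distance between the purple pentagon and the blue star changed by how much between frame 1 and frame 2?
+6.6

Distance in frame 1: 12.2. Distance in frame 2: 18.8.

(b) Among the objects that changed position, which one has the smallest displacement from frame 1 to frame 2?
the cyan hexagon

(moved 3.7)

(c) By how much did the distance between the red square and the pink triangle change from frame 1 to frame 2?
+4.1

Distance in frame 1: 7.1. Distance in frame 2: 11.2.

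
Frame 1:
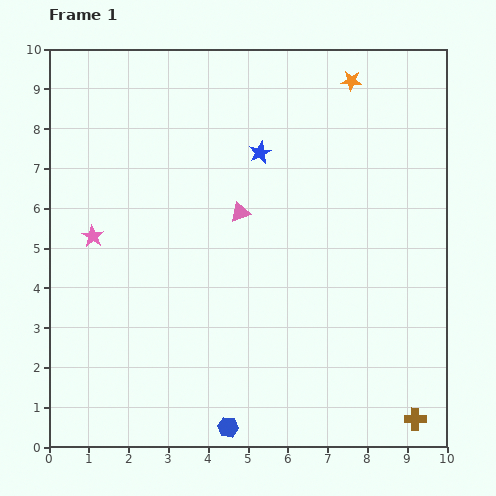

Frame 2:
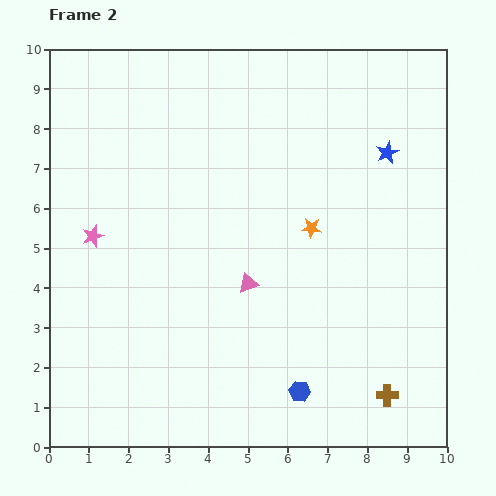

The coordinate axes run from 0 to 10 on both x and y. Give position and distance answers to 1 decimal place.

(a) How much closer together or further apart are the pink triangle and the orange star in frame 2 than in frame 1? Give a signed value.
-2.2

Distance in frame 1: 4.3. Distance in frame 2: 2.1.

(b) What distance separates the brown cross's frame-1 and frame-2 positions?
0.9

The brown cross moved from (9.2, 0.7) to (8.5, 1.3), a distance of √(0.7² + 0.6²) ≈ 0.9.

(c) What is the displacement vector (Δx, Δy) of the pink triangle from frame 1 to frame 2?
(0.2, -1.8)

The pink triangle was at (4.8, 5.9) in frame 1 and (5.0, 4.1) in frame 2.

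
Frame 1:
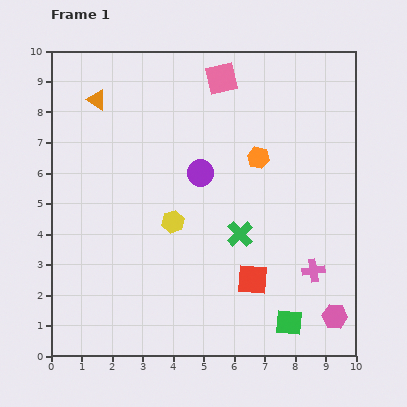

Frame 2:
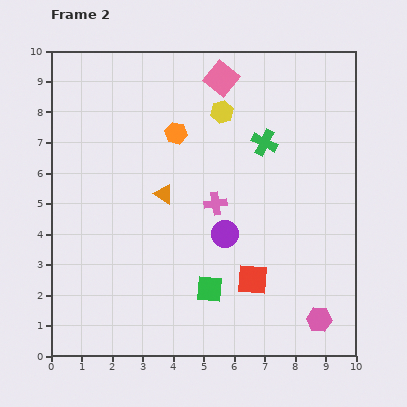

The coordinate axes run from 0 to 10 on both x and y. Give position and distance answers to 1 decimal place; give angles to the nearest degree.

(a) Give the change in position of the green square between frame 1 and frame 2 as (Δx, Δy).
(-2.6, 1.1)

The green square was at (7.8, 1.1) in frame 1 and (5.2, 2.2) in frame 2.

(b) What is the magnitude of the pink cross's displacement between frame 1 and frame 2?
3.9

The pink cross moved from (8.6, 2.8) to (5.4, 5.0), a distance of √(3.2² + 2.2²) ≈ 3.9.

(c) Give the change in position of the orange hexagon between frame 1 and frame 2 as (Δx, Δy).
(-2.7, 0.8)

The orange hexagon was at (6.8, 6.5) in frame 1 and (4.1, 7.3) in frame 2.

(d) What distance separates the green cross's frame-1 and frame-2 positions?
3.1

The green cross moved from (6.2, 4.0) to (7.0, 7.0), a distance of √(0.8² + 3.0²) ≈ 3.1.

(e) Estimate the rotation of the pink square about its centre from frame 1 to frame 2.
38° counter-clockwise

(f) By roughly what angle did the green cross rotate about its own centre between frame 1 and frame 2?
20° counter-clockwise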